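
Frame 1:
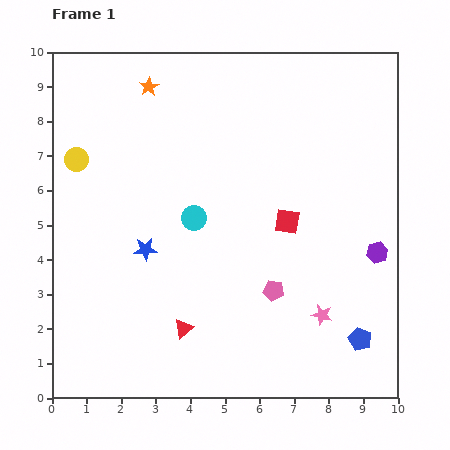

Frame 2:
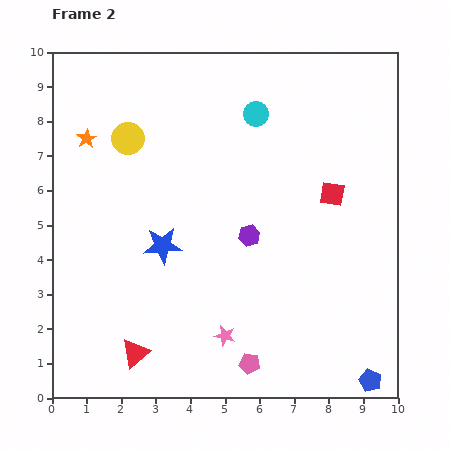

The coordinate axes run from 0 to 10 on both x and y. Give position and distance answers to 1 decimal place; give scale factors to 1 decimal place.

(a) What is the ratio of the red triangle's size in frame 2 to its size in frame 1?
1.5×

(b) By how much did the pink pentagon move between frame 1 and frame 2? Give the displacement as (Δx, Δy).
(-0.7, -2.1)

The pink pentagon was at (6.4, 3.1) in frame 1 and (5.7, 1.0) in frame 2.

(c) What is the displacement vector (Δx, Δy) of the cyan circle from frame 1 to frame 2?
(1.8, 3.0)

The cyan circle was at (4.1, 5.2) in frame 1 and (5.9, 8.2) in frame 2.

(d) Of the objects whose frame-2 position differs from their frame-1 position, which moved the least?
the blue star

(moved 0.5)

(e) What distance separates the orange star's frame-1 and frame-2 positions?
2.3

The orange star moved from (2.8, 9.0) to (1.0, 7.5), a distance of √(1.8² + 1.5²) ≈ 2.3.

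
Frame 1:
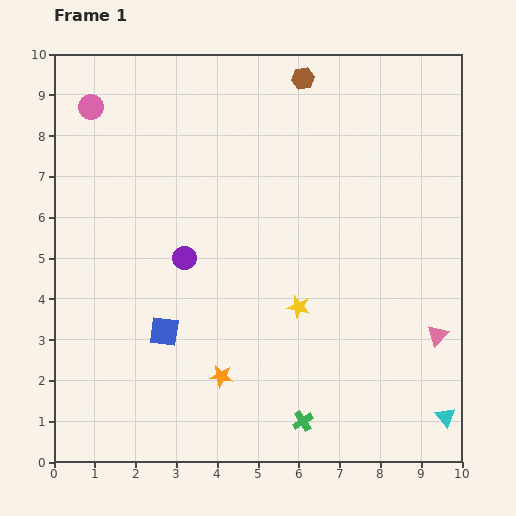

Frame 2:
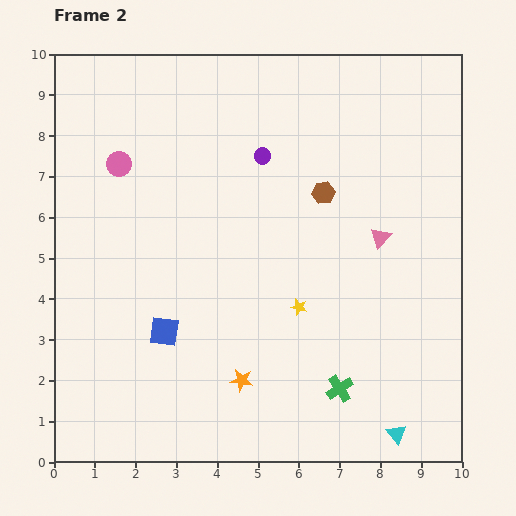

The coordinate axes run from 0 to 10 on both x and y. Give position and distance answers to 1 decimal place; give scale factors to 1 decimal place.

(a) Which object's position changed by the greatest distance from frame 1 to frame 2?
the purple circle

(moved 3.1; next 2.8)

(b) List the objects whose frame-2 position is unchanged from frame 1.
the yellow star, the blue square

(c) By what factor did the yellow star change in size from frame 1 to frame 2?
0.7×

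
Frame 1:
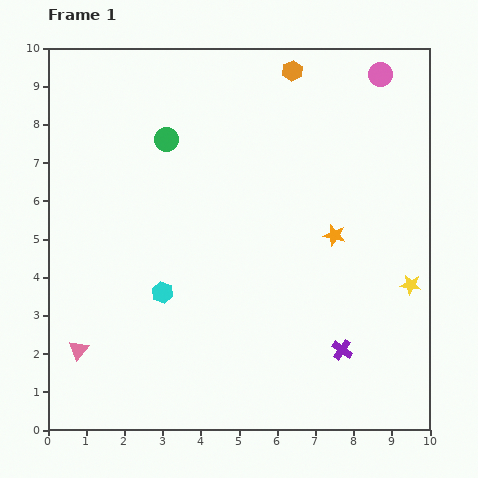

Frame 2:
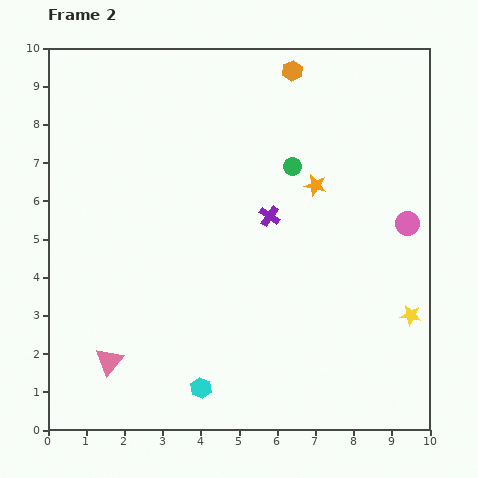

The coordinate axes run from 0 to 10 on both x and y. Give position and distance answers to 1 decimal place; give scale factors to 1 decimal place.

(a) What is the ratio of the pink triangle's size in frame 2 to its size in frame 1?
1.5×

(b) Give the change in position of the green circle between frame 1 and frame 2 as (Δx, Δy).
(3.3, -0.7)

The green circle was at (3.1, 7.6) in frame 1 and (6.4, 6.9) in frame 2.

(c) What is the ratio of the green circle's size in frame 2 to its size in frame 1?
0.7×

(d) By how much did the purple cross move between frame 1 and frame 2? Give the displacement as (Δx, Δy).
(-1.9, 3.5)

The purple cross was at (7.7, 2.1) in frame 1 and (5.8, 5.6) in frame 2.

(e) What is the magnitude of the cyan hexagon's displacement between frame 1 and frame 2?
2.7

The cyan hexagon moved from (3.0, 3.6) to (4.0, 1.1), a distance of √(1.0² + 2.5²) ≈ 2.7.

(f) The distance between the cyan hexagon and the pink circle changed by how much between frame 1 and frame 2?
-1.2

Distance in frame 1: 8.1. Distance in frame 2: 6.9.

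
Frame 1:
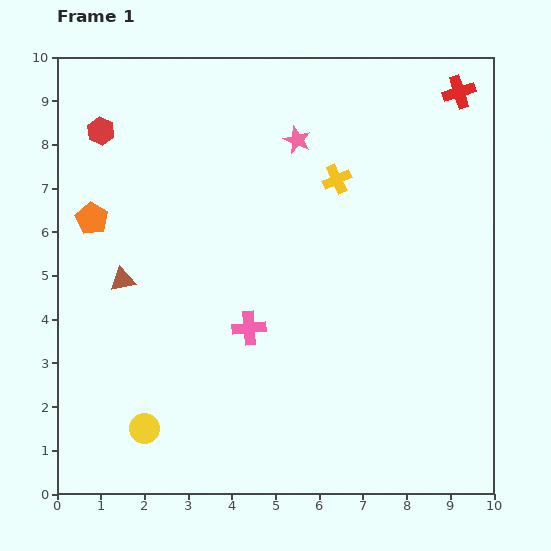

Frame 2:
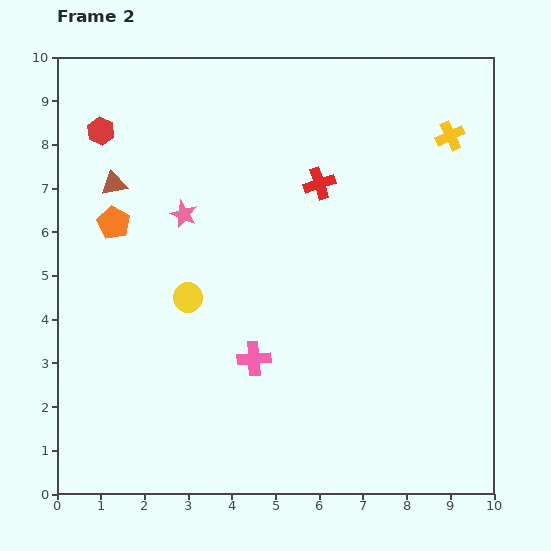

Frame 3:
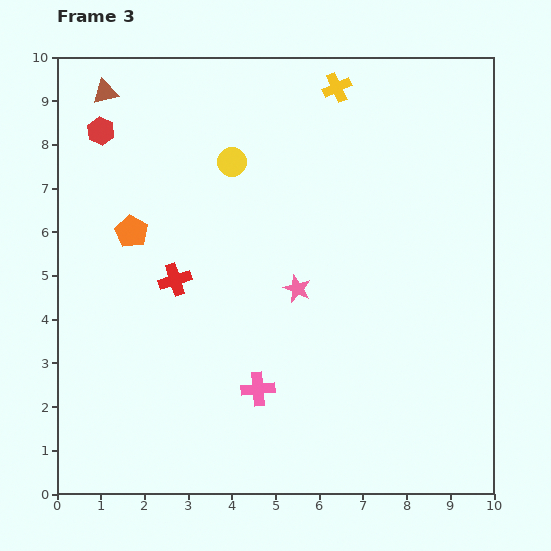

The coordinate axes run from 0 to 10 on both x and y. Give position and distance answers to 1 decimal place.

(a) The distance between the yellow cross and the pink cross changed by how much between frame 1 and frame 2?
+2.9

Distance in frame 1: 3.9. Distance in frame 2: 6.8.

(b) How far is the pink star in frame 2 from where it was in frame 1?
3.1

The pink star moved from (5.5, 8.1) to (2.9, 6.4), a distance of √(2.6² + 1.7²) ≈ 3.1.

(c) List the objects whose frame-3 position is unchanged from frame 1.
the red hexagon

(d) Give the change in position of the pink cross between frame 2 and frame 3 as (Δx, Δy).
(0.1, -0.7)

The pink cross was at (4.5, 3.1) in frame 2 and (4.6, 2.4) in frame 3.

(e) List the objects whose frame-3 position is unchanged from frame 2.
the red hexagon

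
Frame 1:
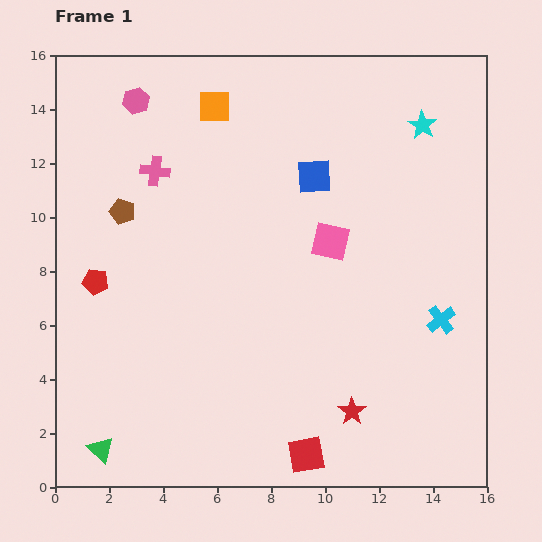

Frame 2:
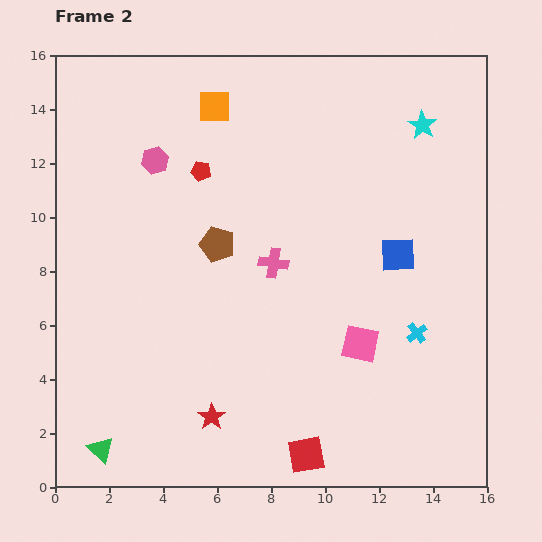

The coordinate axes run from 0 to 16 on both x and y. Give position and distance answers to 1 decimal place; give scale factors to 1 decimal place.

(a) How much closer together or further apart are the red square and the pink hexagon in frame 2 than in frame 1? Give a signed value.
-2.2

Distance in frame 1: 14.5. Distance in frame 2: 12.3.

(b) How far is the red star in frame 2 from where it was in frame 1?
5.2

The red star moved from (11.0, 2.8) to (5.8, 2.6), a distance of √(5.2² + 0.2²) ≈ 5.2.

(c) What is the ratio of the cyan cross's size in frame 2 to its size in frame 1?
0.7×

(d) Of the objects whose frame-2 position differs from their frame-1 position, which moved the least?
the cyan cross

(moved 1.0)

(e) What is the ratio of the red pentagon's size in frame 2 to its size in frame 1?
0.7×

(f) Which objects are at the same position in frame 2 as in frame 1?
the red square, the green triangle, the orange square, the cyan star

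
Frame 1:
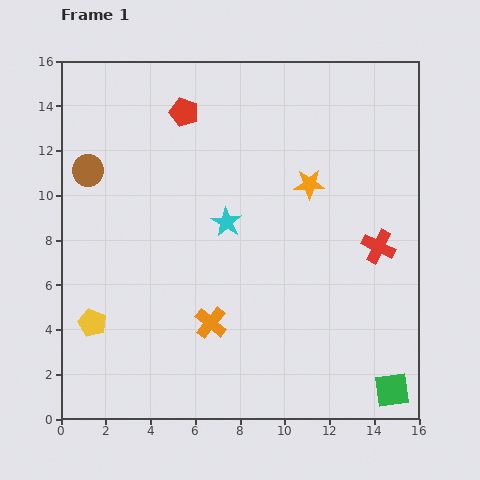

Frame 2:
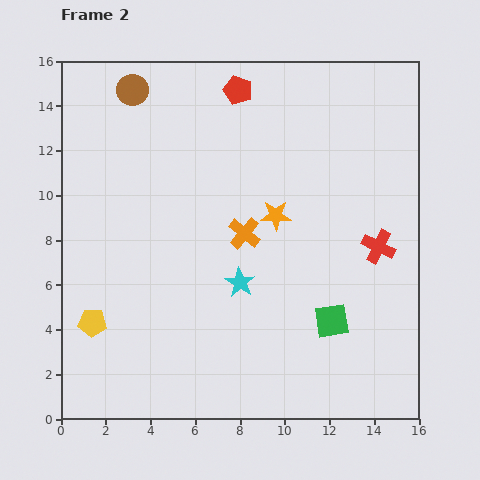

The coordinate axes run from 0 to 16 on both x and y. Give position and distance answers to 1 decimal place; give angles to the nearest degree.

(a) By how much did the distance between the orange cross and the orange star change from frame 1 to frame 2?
-6.0

Distance in frame 1: 7.6. Distance in frame 2: 1.6.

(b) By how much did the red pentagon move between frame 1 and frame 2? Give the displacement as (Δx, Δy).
(2.4, 1.0)

The red pentagon was at (5.5, 13.7) in frame 1 and (7.9, 14.7) in frame 2.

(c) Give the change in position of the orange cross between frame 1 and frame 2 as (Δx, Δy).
(1.5, 4.0)

The orange cross was at (6.7, 4.3) in frame 1 and (8.2, 8.3) in frame 2.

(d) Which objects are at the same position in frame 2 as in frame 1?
the yellow pentagon, the red cross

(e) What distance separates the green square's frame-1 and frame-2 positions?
4.1

The green square moved from (14.8, 1.3) to (12.1, 4.4), a distance of √(2.7² + 3.1²) ≈ 4.1.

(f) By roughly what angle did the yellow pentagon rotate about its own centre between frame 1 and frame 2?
21° counter-clockwise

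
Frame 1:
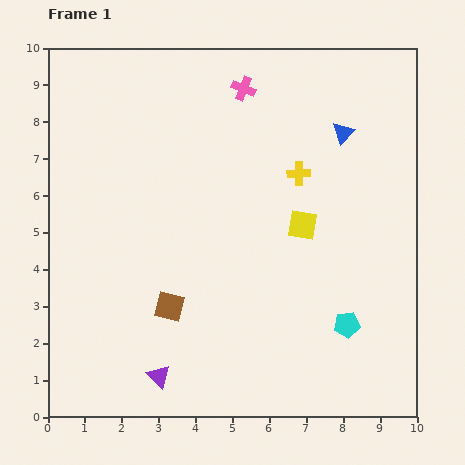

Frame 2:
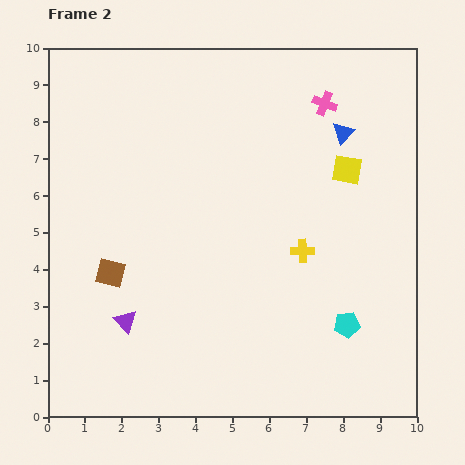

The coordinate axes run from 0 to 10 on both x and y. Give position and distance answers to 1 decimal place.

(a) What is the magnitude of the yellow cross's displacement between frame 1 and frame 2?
2.1

The yellow cross moved from (6.8, 6.6) to (6.9, 4.5), a distance of √(0.1² + 2.1²) ≈ 2.1.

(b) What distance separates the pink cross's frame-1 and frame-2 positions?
2.2

The pink cross moved from (5.3, 8.9) to (7.5, 8.5), a distance of √(2.2² + 0.4²) ≈ 2.2.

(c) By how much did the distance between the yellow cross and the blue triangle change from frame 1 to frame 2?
+1.8

Distance in frame 1: 1.6. Distance in frame 2: 3.4.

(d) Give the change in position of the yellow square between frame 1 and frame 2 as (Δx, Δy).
(1.2, 1.5)

The yellow square was at (6.9, 5.2) in frame 1 and (8.1, 6.7) in frame 2.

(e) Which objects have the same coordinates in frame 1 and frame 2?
the cyan pentagon, the blue triangle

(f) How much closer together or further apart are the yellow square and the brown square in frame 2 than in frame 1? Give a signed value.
+2.8

Distance in frame 1: 4.2. Distance in frame 2: 7.0.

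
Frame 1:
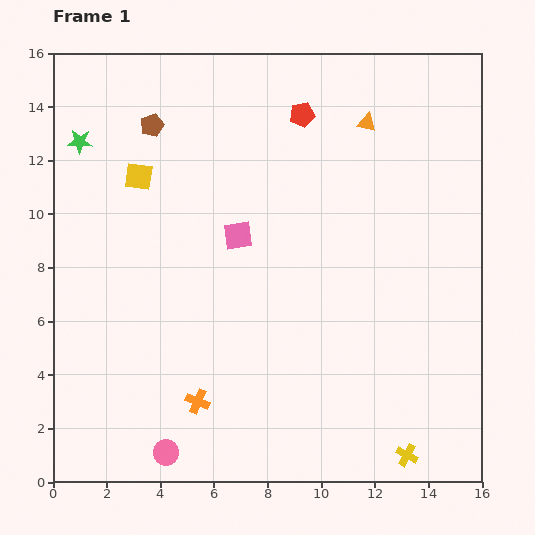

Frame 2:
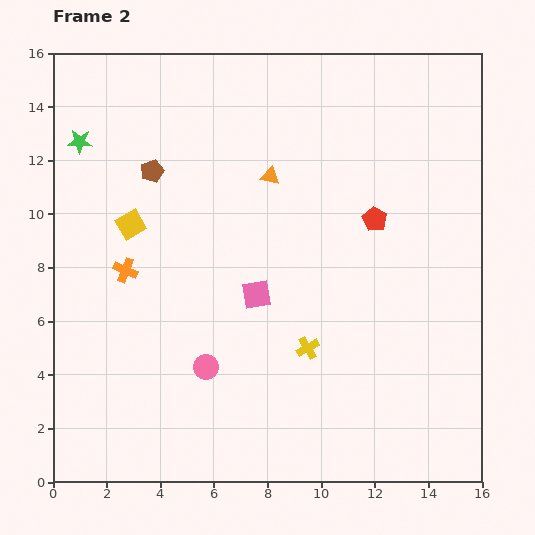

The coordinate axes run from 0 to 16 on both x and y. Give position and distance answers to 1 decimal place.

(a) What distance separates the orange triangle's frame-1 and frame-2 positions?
4.1

The orange triangle moved from (11.7, 13.4) to (8.1, 11.4), a distance of √(3.6² + 2.0²) ≈ 4.1.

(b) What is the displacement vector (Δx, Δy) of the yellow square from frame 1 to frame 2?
(-0.3, -1.8)

The yellow square was at (3.2, 11.4) in frame 1 and (2.9, 9.6) in frame 2.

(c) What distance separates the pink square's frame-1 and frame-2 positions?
2.3

The pink square moved from (6.9, 9.2) to (7.6, 7.0), a distance of √(0.7² + 2.2²) ≈ 2.3.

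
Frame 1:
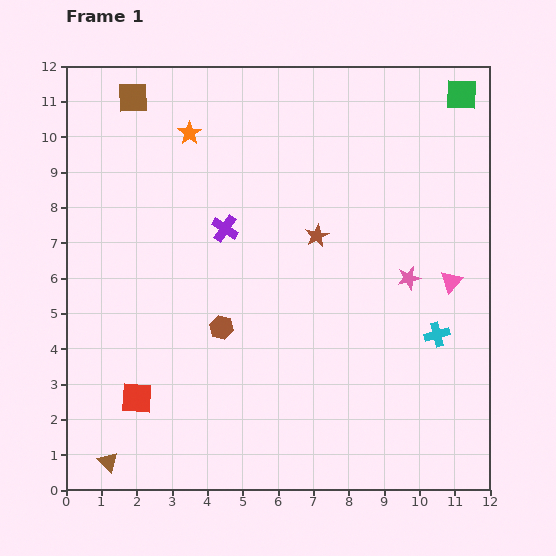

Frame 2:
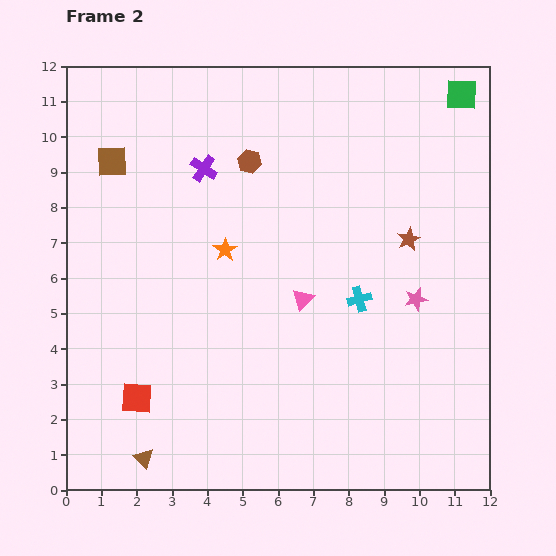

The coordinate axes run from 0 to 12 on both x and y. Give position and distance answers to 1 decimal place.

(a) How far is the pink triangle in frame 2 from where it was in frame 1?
4.2

The pink triangle moved from (10.9, 5.9) to (6.7, 5.4), a distance of √(4.2² + 0.5²) ≈ 4.2.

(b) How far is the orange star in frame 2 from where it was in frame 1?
3.4

The orange star moved from (3.5, 10.1) to (4.5, 6.8), a distance of √(1.0² + 3.3²) ≈ 3.4.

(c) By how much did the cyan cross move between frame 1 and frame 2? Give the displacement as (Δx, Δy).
(-2.2, 1.0)

The cyan cross was at (10.5, 4.4) in frame 1 and (8.3, 5.4) in frame 2.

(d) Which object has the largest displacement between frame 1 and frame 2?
the brown hexagon

(moved 4.8; next 4.2)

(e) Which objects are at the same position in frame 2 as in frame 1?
the green square, the red square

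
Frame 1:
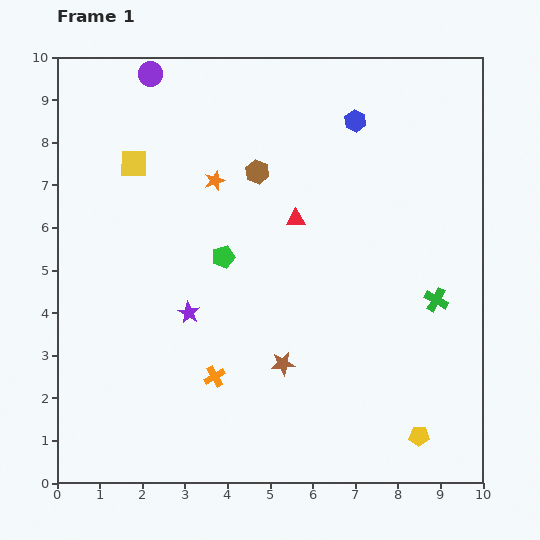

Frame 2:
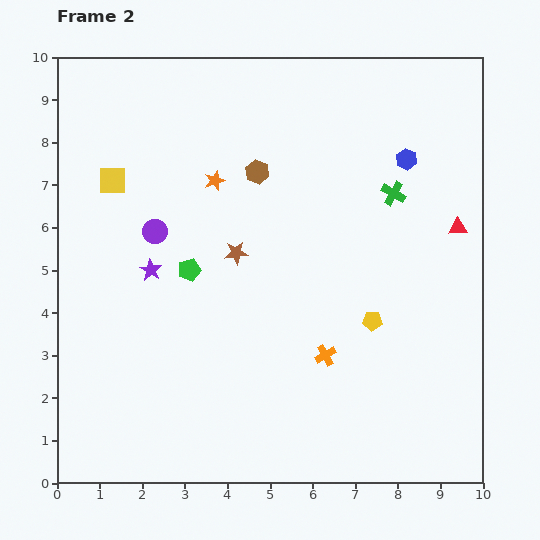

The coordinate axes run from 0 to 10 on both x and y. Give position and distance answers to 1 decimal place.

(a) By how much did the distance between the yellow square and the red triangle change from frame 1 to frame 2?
+4.2

Distance in frame 1: 4.0. Distance in frame 2: 8.2.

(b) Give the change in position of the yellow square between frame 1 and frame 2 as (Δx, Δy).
(-0.5, -0.4)

The yellow square was at (1.8, 7.5) in frame 1 and (1.3, 7.1) in frame 2.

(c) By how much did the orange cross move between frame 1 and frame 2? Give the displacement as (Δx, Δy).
(2.6, 0.5)

The orange cross was at (3.7, 2.5) in frame 1 and (6.3, 3.0) in frame 2.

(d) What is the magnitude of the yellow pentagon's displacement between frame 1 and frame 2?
2.9

The yellow pentagon moved from (8.5, 1.1) to (7.4, 3.8), a distance of √(1.1² + 2.7²) ≈ 2.9.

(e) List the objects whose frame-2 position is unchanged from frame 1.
the brown hexagon, the orange star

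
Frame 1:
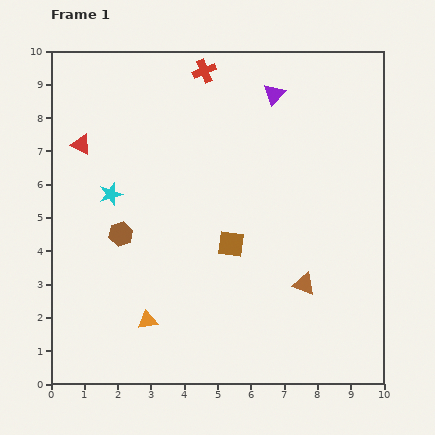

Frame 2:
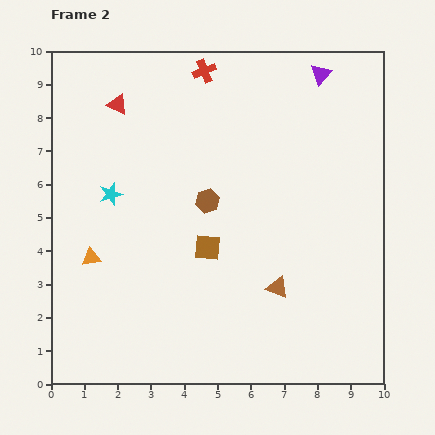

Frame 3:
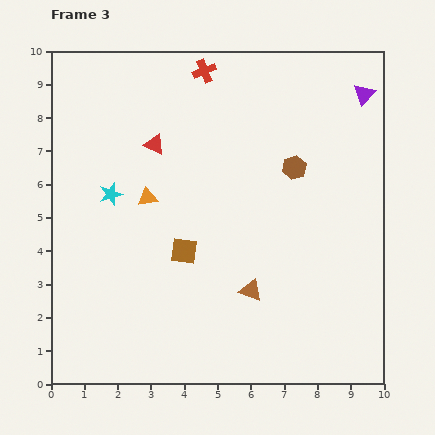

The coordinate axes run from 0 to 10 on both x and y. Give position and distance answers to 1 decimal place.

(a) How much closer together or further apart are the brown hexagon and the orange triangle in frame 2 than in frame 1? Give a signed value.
+1.2

Distance in frame 1: 2.7. Distance in frame 2: 3.9.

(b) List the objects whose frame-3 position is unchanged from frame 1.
the cyan star, the red cross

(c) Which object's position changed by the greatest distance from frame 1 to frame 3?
the brown hexagon

(moved 5.6; next 3.7)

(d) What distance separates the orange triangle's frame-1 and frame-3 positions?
3.7

The orange triangle moved from (2.9, 1.9) to (2.9, 5.6), a distance of √(0.0² + 3.7²) ≈ 3.7.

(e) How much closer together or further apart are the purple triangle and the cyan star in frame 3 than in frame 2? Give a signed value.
+0.9

Distance in frame 2: 7.3. Distance in frame 3: 8.2.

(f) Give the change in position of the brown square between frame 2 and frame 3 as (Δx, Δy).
(-0.7, -0.1)

The brown square was at (4.7, 4.1) in frame 2 and (4.0, 4.0) in frame 3.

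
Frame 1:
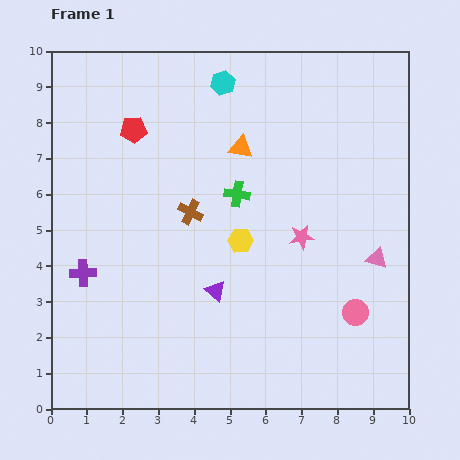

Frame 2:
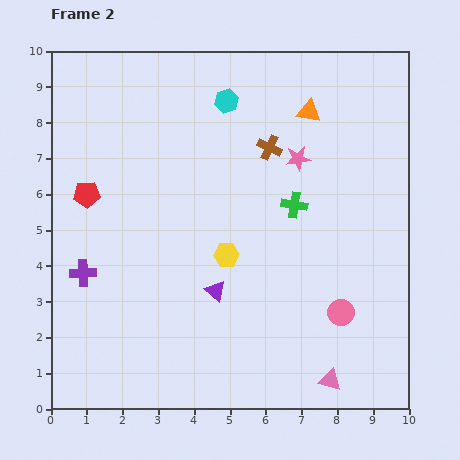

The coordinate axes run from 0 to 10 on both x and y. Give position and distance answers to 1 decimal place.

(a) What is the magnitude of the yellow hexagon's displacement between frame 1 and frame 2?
0.6

The yellow hexagon moved from (5.3, 4.7) to (4.9, 4.3), a distance of √(0.4² + 0.4²) ≈ 0.6.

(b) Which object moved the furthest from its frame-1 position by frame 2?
the pink triangle

(moved 3.6; next 2.8)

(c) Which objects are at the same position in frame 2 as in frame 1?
the purple triangle, the purple cross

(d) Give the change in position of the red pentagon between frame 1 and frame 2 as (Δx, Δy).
(-1.3, -1.8)

The red pentagon was at (2.3, 7.8) in frame 1 and (1.0, 6.0) in frame 2.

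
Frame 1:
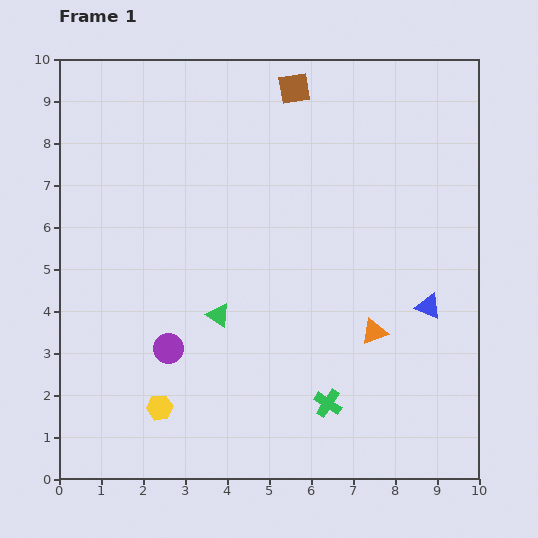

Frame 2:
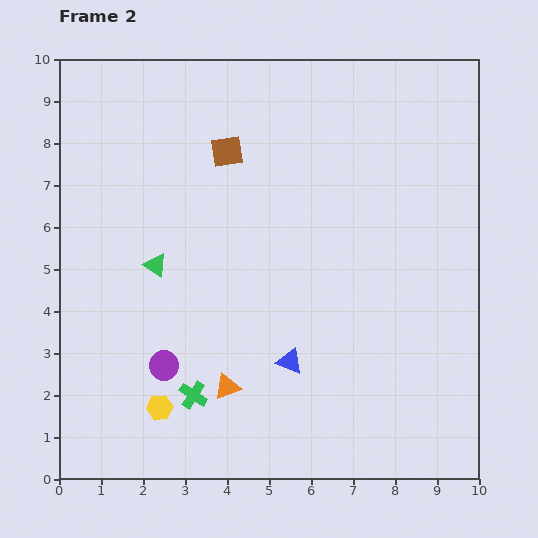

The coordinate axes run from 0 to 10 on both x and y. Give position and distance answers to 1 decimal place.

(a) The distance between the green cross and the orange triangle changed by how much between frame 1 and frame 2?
-1.2

Distance in frame 1: 2.0. Distance in frame 2: 0.8.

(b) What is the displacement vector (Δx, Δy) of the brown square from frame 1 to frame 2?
(-1.6, -1.5)

The brown square was at (5.6, 9.3) in frame 1 and (4.0, 7.8) in frame 2.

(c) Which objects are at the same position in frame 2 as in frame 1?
the yellow hexagon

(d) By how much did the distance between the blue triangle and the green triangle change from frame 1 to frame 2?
-1.1

Distance in frame 1: 5.0. Distance in frame 2: 3.9.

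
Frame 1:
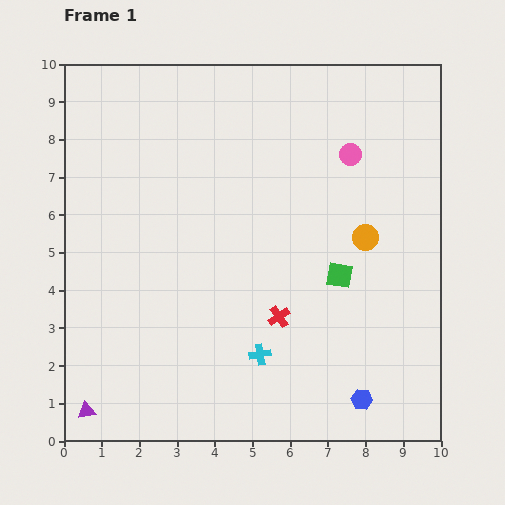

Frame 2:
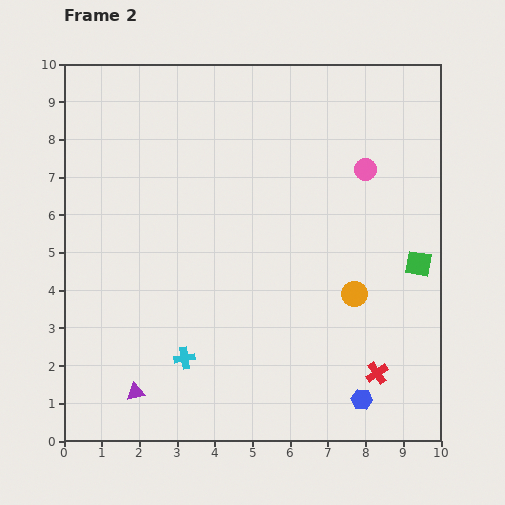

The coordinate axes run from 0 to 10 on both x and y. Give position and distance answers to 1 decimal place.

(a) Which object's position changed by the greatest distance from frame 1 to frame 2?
the red cross

(moved 3.0; next 2.1)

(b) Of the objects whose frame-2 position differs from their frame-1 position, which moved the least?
the pink circle

(moved 0.6)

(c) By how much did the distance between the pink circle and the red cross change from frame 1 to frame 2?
+0.7

Distance in frame 1: 4.7. Distance in frame 2: 5.4.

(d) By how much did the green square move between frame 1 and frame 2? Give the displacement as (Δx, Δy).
(2.1, 0.3)

The green square was at (7.3, 4.4) in frame 1 and (9.4, 4.7) in frame 2.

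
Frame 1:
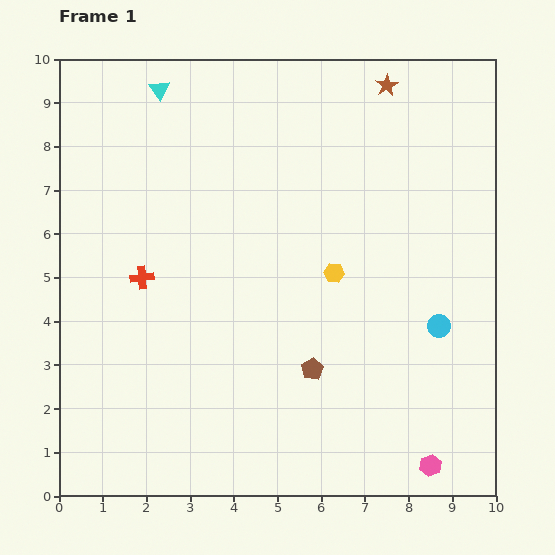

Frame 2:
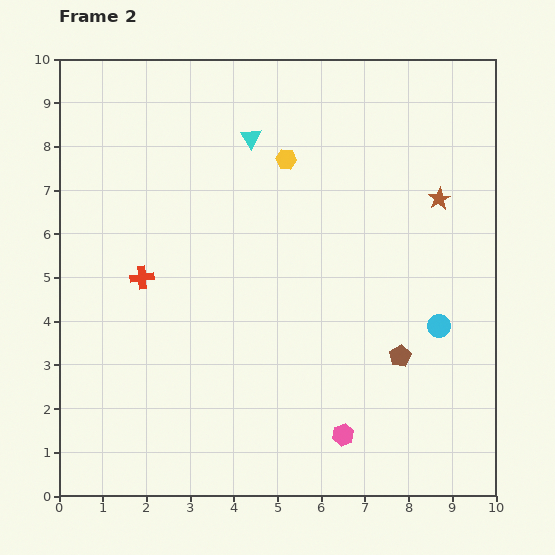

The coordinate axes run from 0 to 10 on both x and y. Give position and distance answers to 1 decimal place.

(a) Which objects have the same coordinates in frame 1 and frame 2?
the red cross, the cyan circle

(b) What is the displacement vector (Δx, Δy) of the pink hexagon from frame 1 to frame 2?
(-2.0, 0.7)

The pink hexagon was at (8.5, 0.7) in frame 1 and (6.5, 1.4) in frame 2.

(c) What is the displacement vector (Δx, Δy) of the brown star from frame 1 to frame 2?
(1.2, -2.6)

The brown star was at (7.5, 9.4) in frame 1 and (8.7, 6.8) in frame 2.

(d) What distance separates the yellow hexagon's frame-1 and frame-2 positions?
2.8

The yellow hexagon moved from (6.3, 5.1) to (5.2, 7.7), a distance of √(1.1² + 2.6²) ≈ 2.8.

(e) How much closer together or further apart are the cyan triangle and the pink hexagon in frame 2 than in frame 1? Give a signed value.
-3.5

Distance in frame 1: 10.6. Distance in frame 2: 7.1.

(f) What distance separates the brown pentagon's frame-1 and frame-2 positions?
2.0

The brown pentagon moved from (5.8, 2.9) to (7.8, 3.2), a distance of √(2.0² + 0.3²) ≈ 2.0.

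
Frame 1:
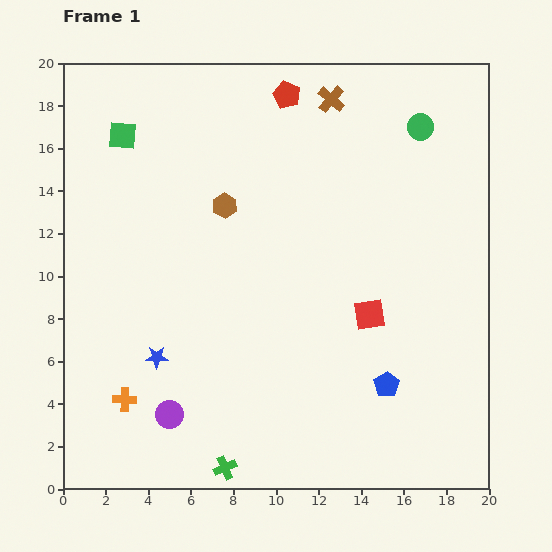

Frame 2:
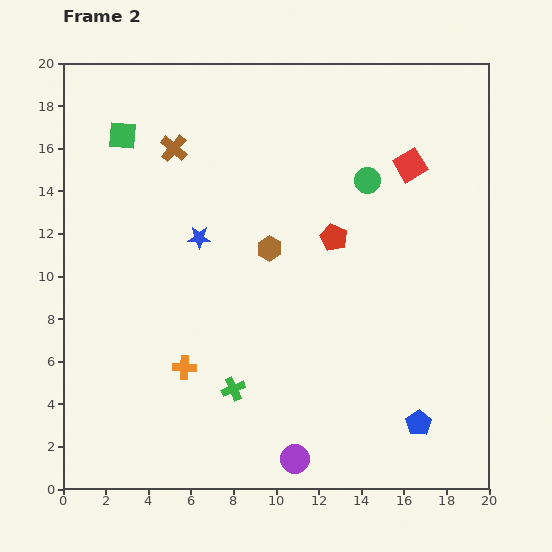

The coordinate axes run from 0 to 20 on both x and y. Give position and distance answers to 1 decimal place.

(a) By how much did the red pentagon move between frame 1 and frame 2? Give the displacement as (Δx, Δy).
(2.2, -6.7)

The red pentagon was at (10.5, 18.5) in frame 1 and (12.7, 11.8) in frame 2.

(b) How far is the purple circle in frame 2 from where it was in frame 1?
6.3

The purple circle moved from (5.0, 3.5) to (10.9, 1.4), a distance of √(5.9² + 2.1²) ≈ 6.3.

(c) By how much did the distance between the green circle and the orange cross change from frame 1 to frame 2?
-6.6

Distance in frame 1: 18.9. Distance in frame 2: 12.3.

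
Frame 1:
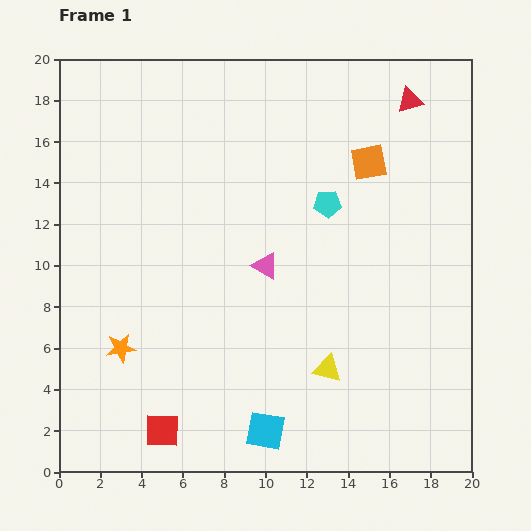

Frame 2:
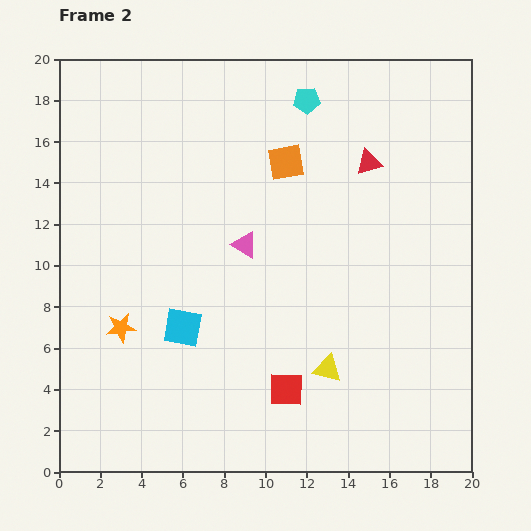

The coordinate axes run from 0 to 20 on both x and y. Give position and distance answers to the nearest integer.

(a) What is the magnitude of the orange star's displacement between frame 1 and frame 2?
1

The orange star moved from (3, 6) to (3, 7), a distance of √(0² + 1²) ≈ 1.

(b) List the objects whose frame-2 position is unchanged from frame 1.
the yellow triangle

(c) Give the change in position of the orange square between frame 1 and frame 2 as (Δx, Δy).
(-4, 0)

The orange square was at (15, 15) in frame 1 and (11, 15) in frame 2.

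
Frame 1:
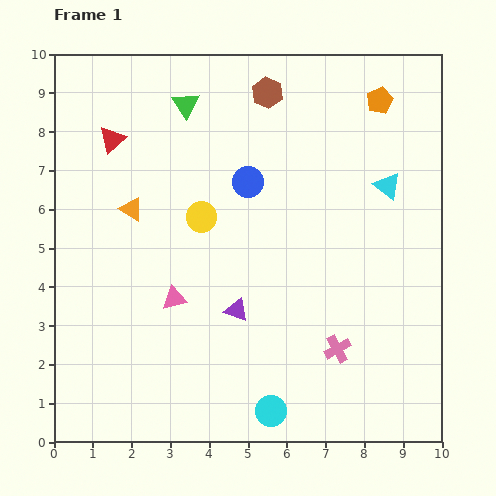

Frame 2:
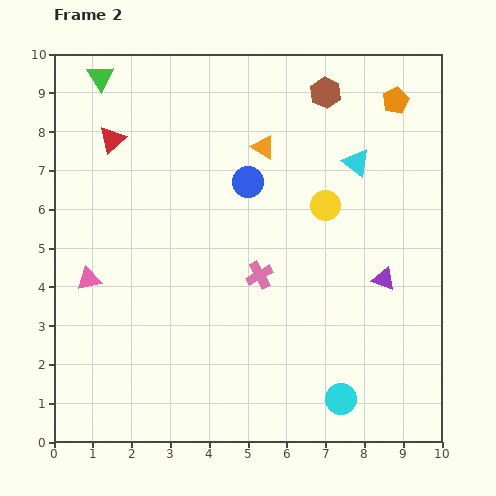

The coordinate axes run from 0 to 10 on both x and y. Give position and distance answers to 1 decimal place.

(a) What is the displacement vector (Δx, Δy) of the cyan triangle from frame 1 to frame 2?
(-0.8, 0.6)

The cyan triangle was at (8.6, 6.6) in frame 1 and (7.8, 7.2) in frame 2.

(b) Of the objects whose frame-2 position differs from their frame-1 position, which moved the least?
the orange pentagon

(moved 0.4)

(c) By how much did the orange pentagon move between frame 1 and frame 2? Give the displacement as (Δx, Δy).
(0.4, 0.0)

The orange pentagon was at (8.4, 8.8) in frame 1 and (8.8, 8.8) in frame 2.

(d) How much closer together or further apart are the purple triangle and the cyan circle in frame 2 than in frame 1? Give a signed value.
+0.5

Distance in frame 1: 2.8. Distance in frame 2: 3.3.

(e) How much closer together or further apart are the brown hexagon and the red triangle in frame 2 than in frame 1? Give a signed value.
+1.4

Distance in frame 1: 4.2. Distance in frame 2: 5.6.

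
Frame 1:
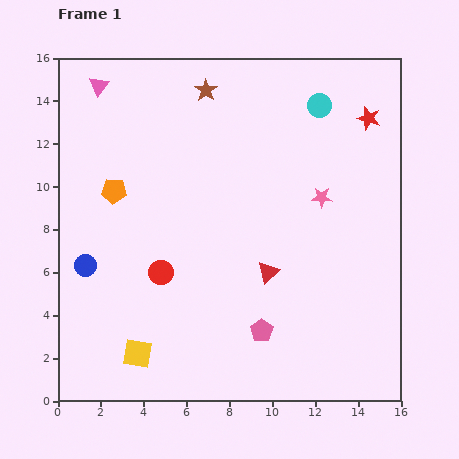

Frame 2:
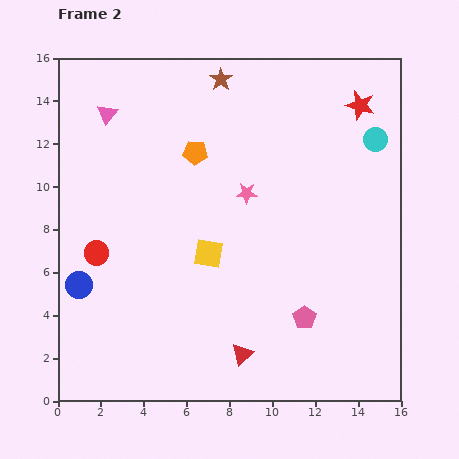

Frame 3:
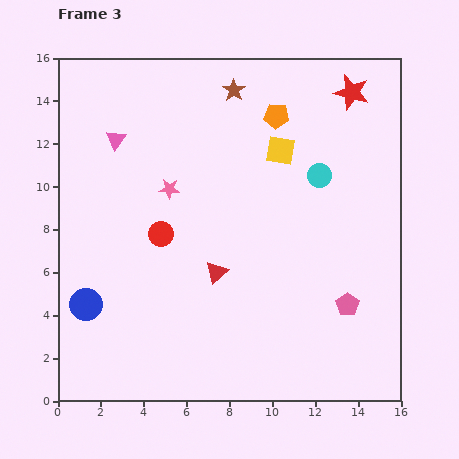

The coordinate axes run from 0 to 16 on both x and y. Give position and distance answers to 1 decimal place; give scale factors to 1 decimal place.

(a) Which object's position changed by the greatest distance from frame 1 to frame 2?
the yellow square

(moved 5.7; next 4.2)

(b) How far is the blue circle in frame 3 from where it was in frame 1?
1.8

The blue circle moved from (1.3, 6.3) to (1.3, 4.5), a distance of √(0.0² + 1.8²) ≈ 1.8.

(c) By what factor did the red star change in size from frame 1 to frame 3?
1.5×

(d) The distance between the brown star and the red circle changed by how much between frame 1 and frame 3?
-1.3

Distance in frame 1: 8.8. Distance in frame 3: 7.5.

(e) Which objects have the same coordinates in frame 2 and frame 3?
none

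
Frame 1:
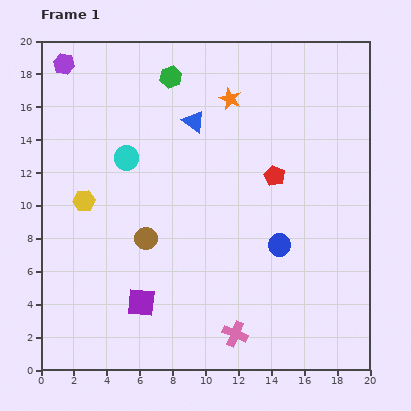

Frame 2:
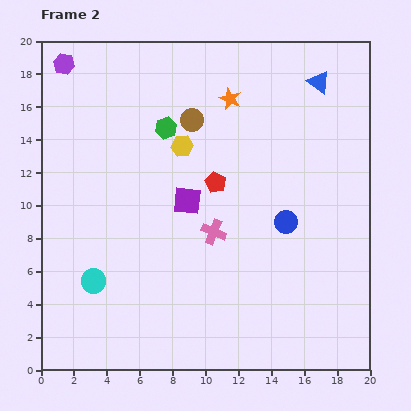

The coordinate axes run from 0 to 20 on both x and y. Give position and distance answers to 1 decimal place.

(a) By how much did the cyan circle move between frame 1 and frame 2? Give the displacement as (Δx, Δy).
(-2.0, -7.5)

The cyan circle was at (5.2, 12.9) in frame 1 and (3.2, 5.4) in frame 2.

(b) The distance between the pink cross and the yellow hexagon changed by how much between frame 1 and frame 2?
-6.8

Distance in frame 1: 12.3. Distance in frame 2: 5.5.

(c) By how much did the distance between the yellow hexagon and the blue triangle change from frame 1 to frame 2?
+1.0

Distance in frame 1: 8.2. Distance in frame 2: 9.2.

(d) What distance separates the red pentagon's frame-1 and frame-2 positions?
3.6

The red pentagon moved from (14.2, 11.8) to (10.6, 11.4), a distance of √(3.6² + 0.4²) ≈ 3.6.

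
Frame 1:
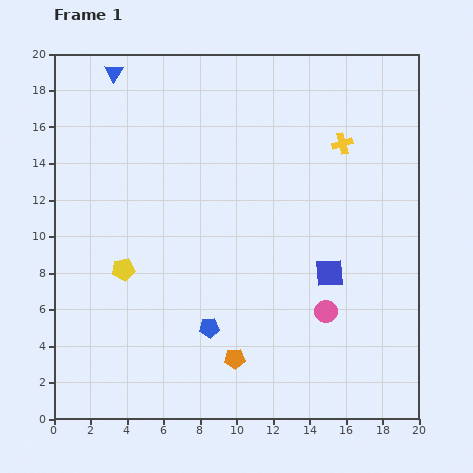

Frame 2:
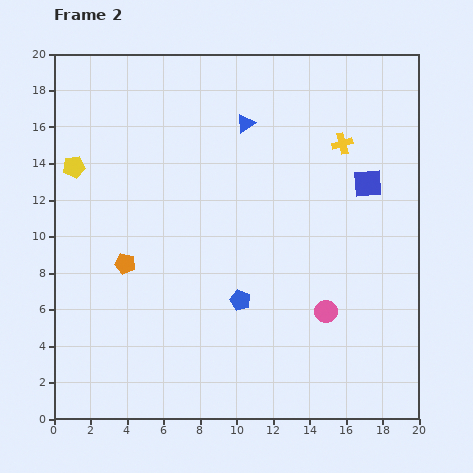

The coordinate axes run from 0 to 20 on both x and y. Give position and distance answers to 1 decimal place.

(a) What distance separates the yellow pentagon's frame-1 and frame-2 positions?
6.2

The yellow pentagon moved from (3.8, 8.2) to (1.1, 13.8), a distance of √(2.7² + 5.6²) ≈ 6.2.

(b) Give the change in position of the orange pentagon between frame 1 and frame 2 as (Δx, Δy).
(-6.0, 5.2)

The orange pentagon was at (9.9, 3.3) in frame 1 and (3.9, 8.5) in frame 2.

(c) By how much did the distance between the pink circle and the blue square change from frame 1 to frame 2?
+5.3

Distance in frame 1: 2.1. Distance in frame 2: 7.4.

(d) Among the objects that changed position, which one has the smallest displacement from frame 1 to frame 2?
the blue pentagon

(moved 2.3)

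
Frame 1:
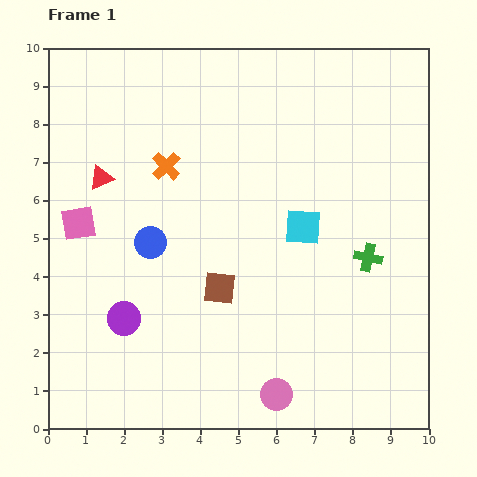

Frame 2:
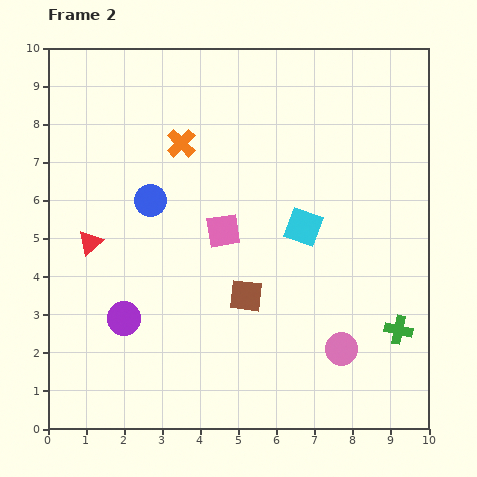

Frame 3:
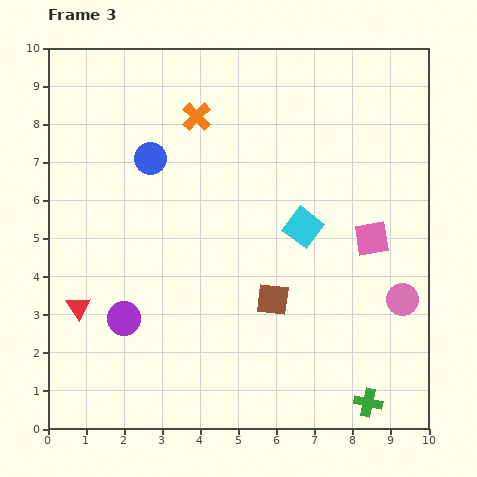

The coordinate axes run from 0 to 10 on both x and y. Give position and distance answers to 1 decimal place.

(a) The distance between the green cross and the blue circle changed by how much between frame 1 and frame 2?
+1.6

Distance in frame 1: 5.7. Distance in frame 2: 7.3.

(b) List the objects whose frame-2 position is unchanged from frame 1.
the purple circle, the cyan square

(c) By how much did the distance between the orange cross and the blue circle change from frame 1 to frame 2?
-0.3

Distance in frame 1: 2.0. Distance in frame 2: 1.7.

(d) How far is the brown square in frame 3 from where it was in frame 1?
1.4

The brown square moved from (4.5, 3.7) to (5.9, 3.4), a distance of √(1.4² + 0.3²) ≈ 1.4.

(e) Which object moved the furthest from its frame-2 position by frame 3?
the pink square

(moved 3.9; next 2.1)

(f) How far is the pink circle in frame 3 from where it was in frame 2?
2.1

The pink circle moved from (7.7, 2.1) to (9.3, 3.4), a distance of √(1.6² + 1.3²) ≈ 2.1.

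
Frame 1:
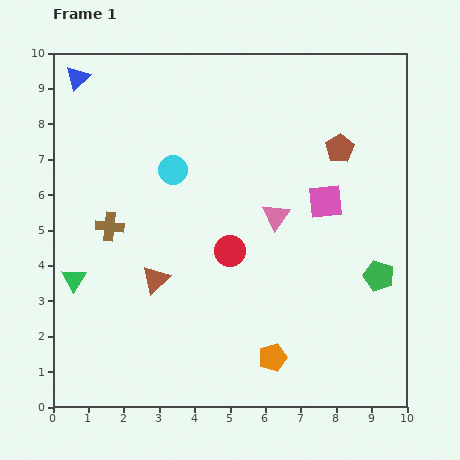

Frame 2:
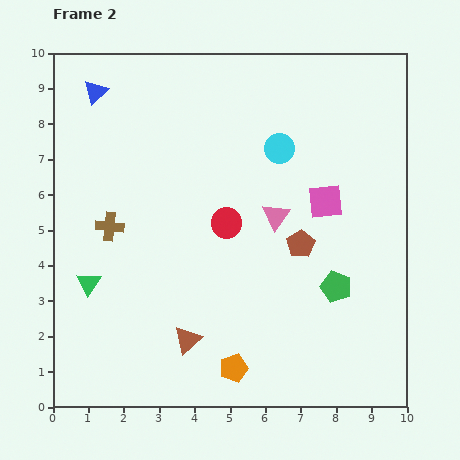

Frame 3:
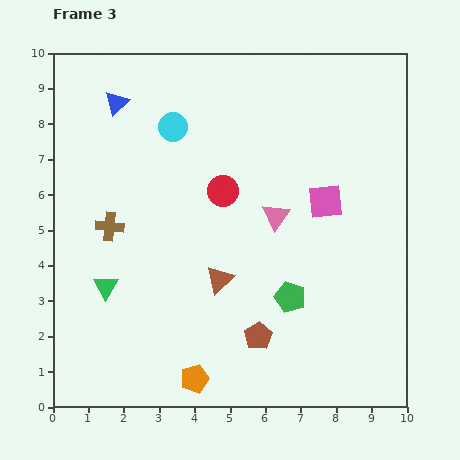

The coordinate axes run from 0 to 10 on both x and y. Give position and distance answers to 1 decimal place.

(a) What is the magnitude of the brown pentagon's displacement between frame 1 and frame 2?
2.9

The brown pentagon moved from (8.1, 7.3) to (7.0, 4.6), a distance of √(1.1² + 2.7²) ≈ 2.9.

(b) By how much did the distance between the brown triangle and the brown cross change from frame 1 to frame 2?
+1.9

Distance in frame 1: 2.0. Distance in frame 2: 3.9.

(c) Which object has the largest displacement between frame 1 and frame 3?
the brown pentagon

(moved 5.8; next 2.6)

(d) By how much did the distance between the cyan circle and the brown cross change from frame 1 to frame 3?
+0.9

Distance in frame 1: 2.4. Distance in frame 3: 3.3.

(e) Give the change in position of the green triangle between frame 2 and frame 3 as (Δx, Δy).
(0.5, -0.1)

The green triangle was at (1.0, 3.5) in frame 2 and (1.5, 3.4) in frame 3.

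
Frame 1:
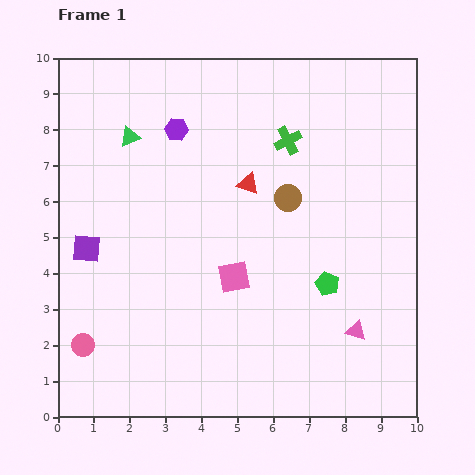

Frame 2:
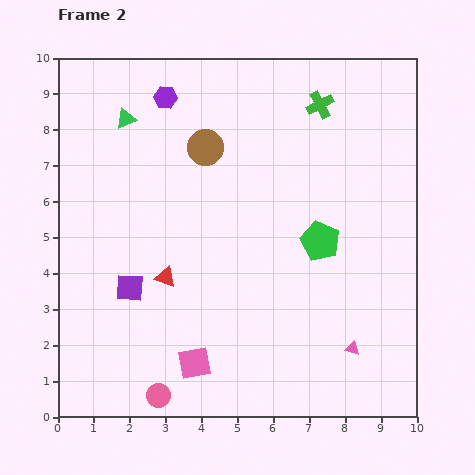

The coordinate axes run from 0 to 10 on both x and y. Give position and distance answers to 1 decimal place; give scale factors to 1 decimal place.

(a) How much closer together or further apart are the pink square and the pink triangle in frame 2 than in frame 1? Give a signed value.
+0.7

Distance in frame 1: 3.7. Distance in frame 2: 4.4.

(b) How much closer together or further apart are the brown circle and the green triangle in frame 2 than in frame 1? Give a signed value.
-2.4

Distance in frame 1: 4.7. Distance in frame 2: 2.3.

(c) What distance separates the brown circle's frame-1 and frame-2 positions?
2.7

The brown circle moved from (6.4, 6.1) to (4.1, 7.5), a distance of √(2.3² + 1.4²) ≈ 2.7.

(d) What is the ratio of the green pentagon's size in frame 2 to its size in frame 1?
1.7×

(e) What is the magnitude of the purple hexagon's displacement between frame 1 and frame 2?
0.9

The purple hexagon moved from (3.3, 8.0) to (3.0, 8.9), a distance of √(0.3² + 0.9²) ≈ 0.9.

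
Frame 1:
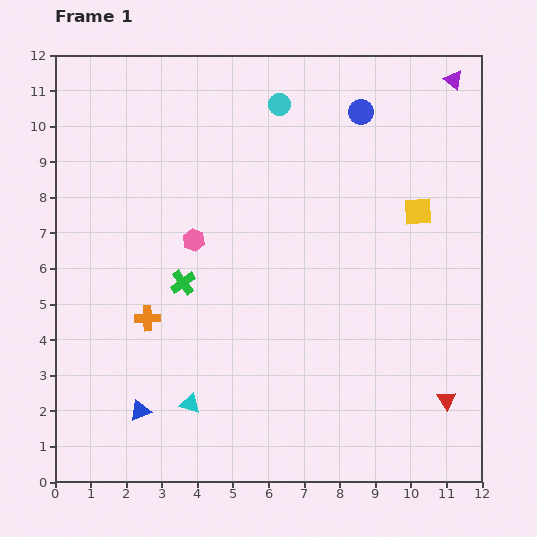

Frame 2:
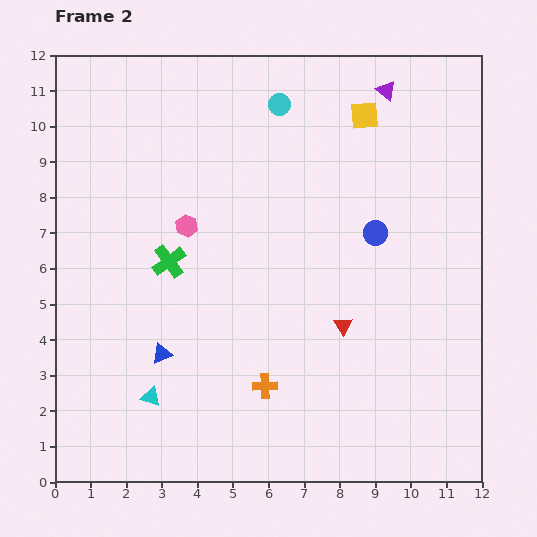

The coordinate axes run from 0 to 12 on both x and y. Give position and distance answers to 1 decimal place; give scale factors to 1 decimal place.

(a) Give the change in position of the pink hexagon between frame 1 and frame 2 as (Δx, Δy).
(-0.2, 0.4)

The pink hexagon was at (3.9, 6.8) in frame 1 and (3.7, 7.2) in frame 2.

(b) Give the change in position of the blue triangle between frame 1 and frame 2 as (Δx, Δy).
(0.6, 1.6)

The blue triangle was at (2.4, 2.0) in frame 1 and (3.0, 3.6) in frame 2.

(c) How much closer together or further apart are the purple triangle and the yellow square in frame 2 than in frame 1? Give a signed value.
-2.9

Distance in frame 1: 3.8. Distance in frame 2: 0.9.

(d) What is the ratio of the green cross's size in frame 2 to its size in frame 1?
1.3×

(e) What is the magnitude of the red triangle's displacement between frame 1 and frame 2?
3.6

The red triangle moved from (11.0, 2.3) to (8.1, 4.4), a distance of √(2.9² + 2.1²) ≈ 3.6.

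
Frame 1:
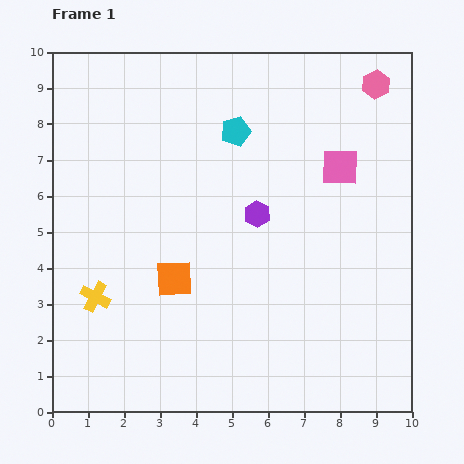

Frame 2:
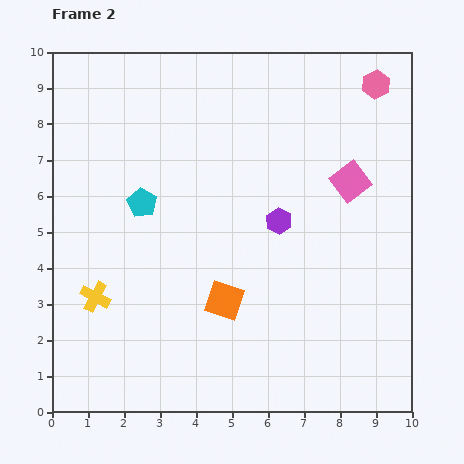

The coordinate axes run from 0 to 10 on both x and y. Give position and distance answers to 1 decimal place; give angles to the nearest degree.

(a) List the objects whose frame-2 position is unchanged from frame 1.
the yellow cross, the pink hexagon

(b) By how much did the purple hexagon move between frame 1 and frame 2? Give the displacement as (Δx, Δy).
(0.6, -0.2)

The purple hexagon was at (5.7, 5.5) in frame 1 and (6.3, 5.3) in frame 2.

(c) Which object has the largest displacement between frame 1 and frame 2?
the cyan pentagon

(moved 3.3; next 1.5)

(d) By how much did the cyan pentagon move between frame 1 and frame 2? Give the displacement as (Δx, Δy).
(-2.6, -2.0)

The cyan pentagon was at (5.1, 7.8) in frame 1 and (2.5, 5.8) in frame 2.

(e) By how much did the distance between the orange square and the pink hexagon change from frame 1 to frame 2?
-0.5

Distance in frame 1: 7.8. Distance in frame 2: 7.3.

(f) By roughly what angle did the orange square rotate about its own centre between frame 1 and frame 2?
21° clockwise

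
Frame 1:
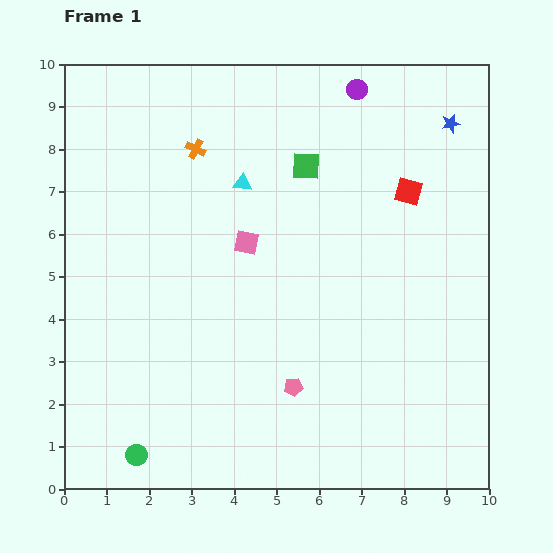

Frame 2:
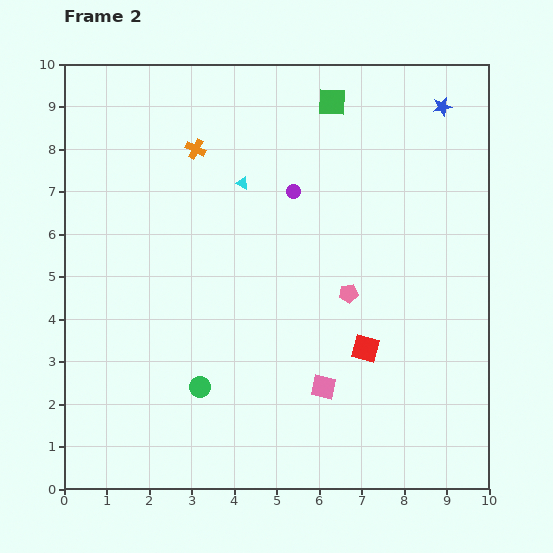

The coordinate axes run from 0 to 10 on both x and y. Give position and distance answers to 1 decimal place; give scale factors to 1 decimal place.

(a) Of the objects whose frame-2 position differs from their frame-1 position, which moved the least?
the blue star

(moved 0.4)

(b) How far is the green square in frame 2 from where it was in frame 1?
1.6

The green square moved from (5.7, 7.6) to (6.3, 9.1), a distance of √(0.6² + 1.5²) ≈ 1.6.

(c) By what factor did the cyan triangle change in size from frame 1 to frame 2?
0.7×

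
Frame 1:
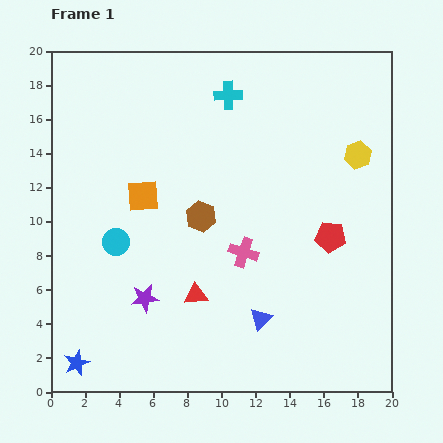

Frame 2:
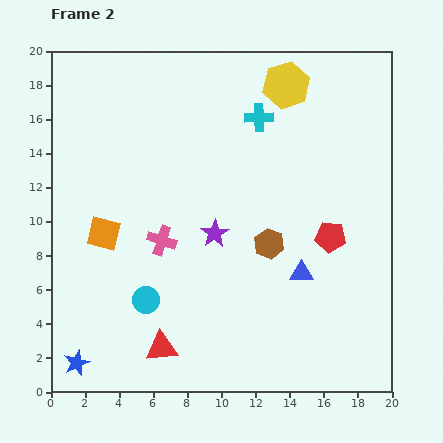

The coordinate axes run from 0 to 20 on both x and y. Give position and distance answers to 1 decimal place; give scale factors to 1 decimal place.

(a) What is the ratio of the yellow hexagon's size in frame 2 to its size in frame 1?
1.7×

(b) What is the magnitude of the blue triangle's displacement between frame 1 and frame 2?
3.6

The blue triangle moved from (12.3, 4.3) to (14.7, 7.0), a distance of √(2.4² + 2.7²) ≈ 3.6.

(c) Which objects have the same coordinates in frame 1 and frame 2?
the red pentagon, the blue star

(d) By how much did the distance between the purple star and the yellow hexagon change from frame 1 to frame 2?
-5.4

Distance in frame 1: 15.1. Distance in frame 2: 9.7.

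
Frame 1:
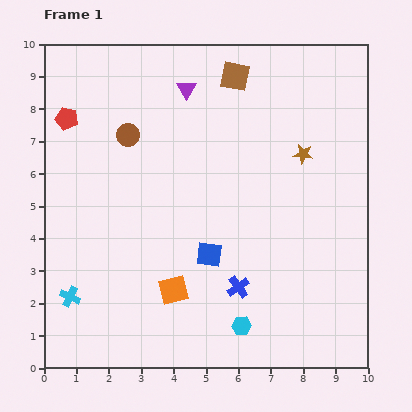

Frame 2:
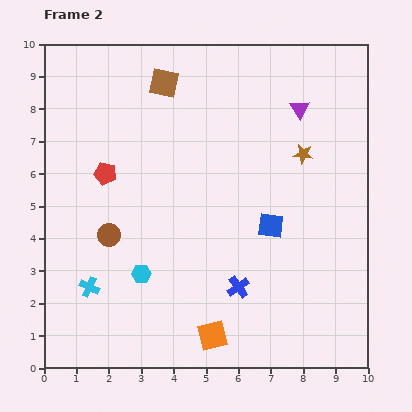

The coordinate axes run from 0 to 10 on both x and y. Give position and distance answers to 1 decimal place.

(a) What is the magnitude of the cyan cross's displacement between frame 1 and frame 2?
0.7

The cyan cross moved from (0.8, 2.2) to (1.4, 2.5), a distance of √(0.6² + 0.3²) ≈ 0.7.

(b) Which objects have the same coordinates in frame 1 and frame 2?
the blue cross, the brown star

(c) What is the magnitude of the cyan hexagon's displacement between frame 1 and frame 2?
3.5

The cyan hexagon moved from (6.1, 1.3) to (3.0, 2.9), a distance of √(3.1² + 1.6²) ≈ 3.5.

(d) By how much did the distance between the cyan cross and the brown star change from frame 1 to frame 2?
-0.6

Distance in frame 1: 8.4. Distance in frame 2: 7.8.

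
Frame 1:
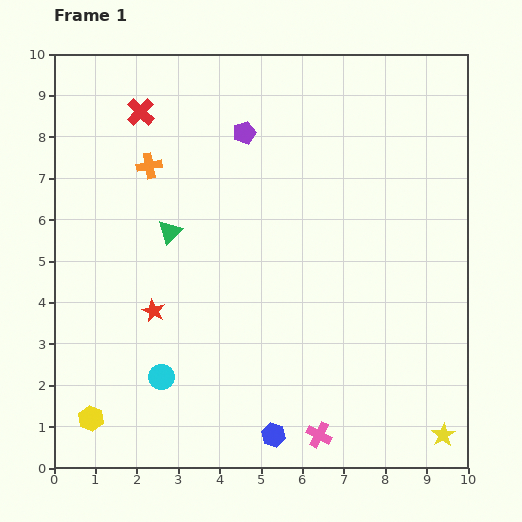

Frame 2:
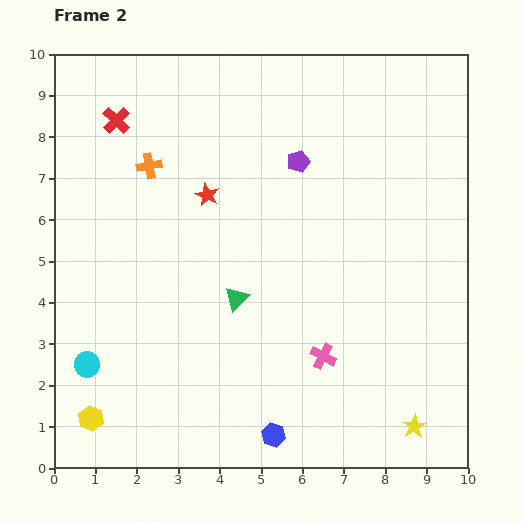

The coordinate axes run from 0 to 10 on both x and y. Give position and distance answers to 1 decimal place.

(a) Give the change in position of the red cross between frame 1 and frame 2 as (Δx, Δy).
(-0.6, -0.2)

The red cross was at (2.1, 8.6) in frame 1 and (1.5, 8.4) in frame 2.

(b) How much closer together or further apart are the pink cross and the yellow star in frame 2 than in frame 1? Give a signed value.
-0.2

Distance in frame 1: 3.0. Distance in frame 2: 2.8.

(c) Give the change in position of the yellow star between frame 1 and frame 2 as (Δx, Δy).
(-0.7, 0.2)

The yellow star was at (9.4, 0.8) in frame 1 and (8.7, 1.0) in frame 2.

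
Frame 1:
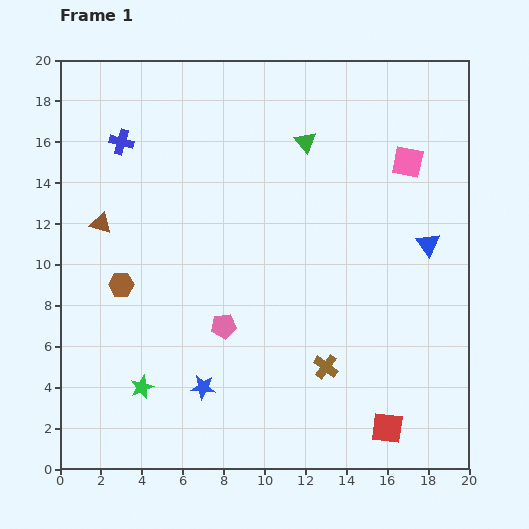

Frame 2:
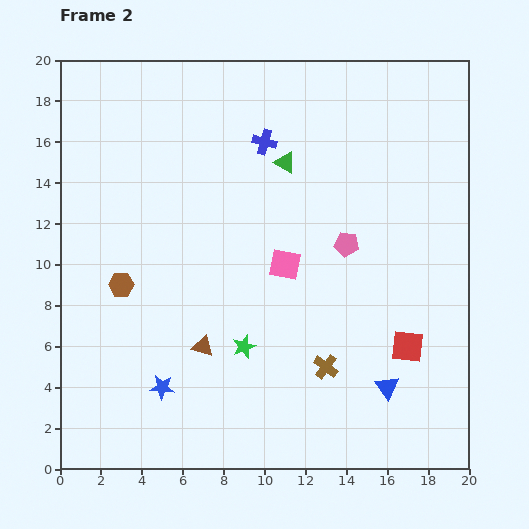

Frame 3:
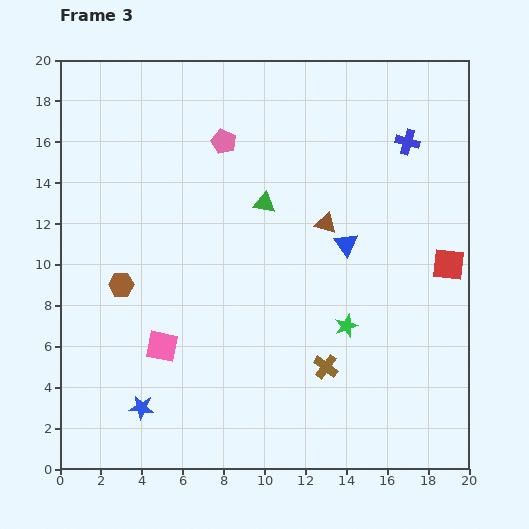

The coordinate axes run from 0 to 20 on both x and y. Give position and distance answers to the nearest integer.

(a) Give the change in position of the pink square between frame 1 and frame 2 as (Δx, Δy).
(-6, -5)

The pink square was at (17, 15) in frame 1 and (11, 10) in frame 2.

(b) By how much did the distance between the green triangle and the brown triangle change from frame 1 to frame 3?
-8

Distance in frame 1: 11. Distance in frame 3: 3.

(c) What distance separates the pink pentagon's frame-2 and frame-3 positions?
8

The pink pentagon moved from (14, 11) to (8, 16), a distance of √(6² + 5²) ≈ 8.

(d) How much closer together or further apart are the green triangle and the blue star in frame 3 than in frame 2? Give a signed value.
-1

Distance in frame 2: 13. Distance in frame 3: 12.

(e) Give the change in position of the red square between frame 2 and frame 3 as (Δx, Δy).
(2, 4)

The red square was at (17, 6) in frame 2 and (19, 10) in frame 3.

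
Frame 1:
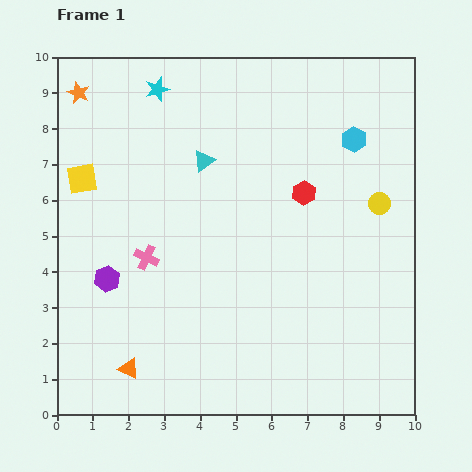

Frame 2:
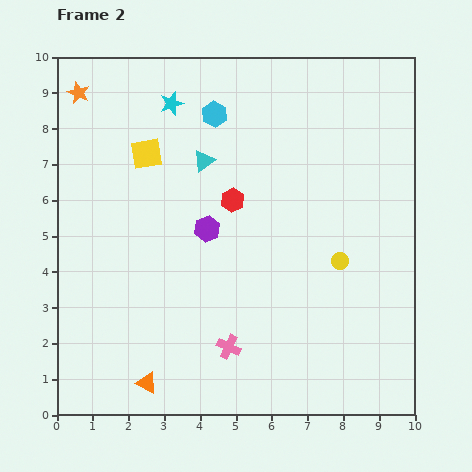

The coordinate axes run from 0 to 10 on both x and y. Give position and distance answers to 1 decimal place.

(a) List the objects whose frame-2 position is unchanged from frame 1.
the cyan triangle, the orange star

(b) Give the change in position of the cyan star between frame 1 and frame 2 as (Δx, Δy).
(0.4, -0.4)

The cyan star was at (2.8, 9.1) in frame 1 and (3.2, 8.7) in frame 2.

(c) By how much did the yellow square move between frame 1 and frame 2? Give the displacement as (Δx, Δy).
(1.8, 0.7)

The yellow square was at (0.7, 6.6) in frame 1 and (2.5, 7.3) in frame 2.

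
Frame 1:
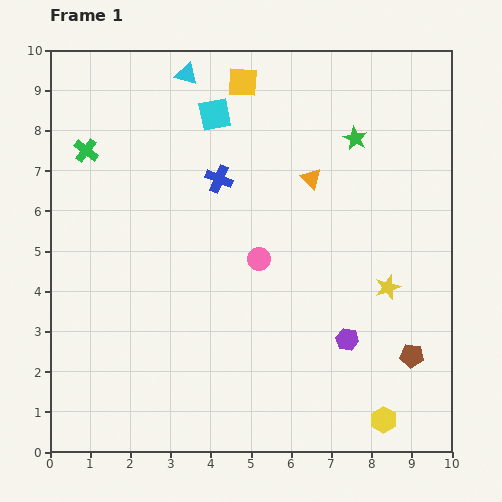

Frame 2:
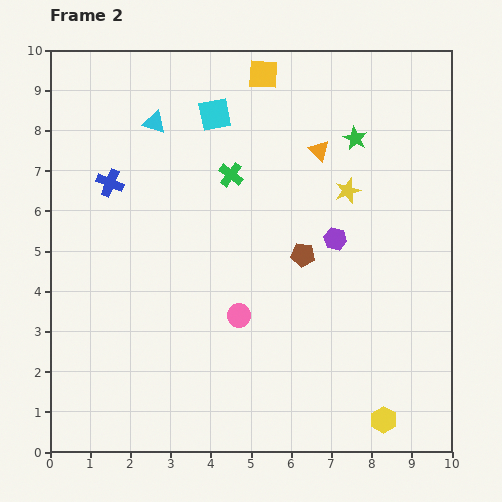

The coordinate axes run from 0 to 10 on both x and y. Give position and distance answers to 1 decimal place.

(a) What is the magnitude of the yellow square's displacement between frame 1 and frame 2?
0.5

The yellow square moved from (4.8, 9.2) to (5.3, 9.4), a distance of √(0.5² + 0.2²) ≈ 0.5.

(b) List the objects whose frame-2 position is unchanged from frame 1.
the green star, the cyan square, the yellow hexagon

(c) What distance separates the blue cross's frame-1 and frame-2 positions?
2.7

The blue cross moved from (4.2, 6.8) to (1.5, 6.7), a distance of √(2.7² + 0.1²) ≈ 2.7.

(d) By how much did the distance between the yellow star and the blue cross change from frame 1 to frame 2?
+0.9

Distance in frame 1: 5.0. Distance in frame 2: 5.9.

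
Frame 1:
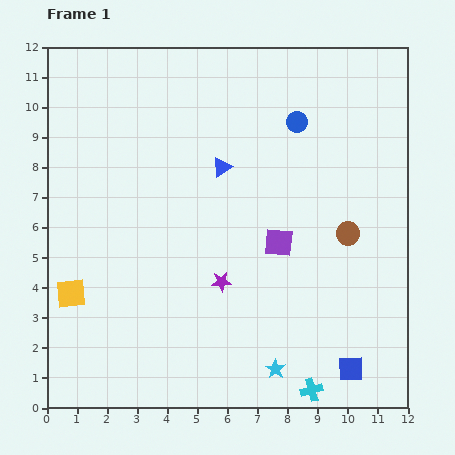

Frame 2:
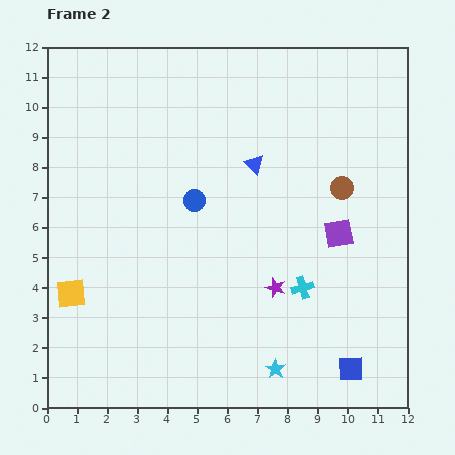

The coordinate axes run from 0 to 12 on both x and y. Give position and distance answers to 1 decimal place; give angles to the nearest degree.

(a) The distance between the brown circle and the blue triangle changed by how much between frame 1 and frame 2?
-1.7

Distance in frame 1: 4.7. Distance in frame 2: 3.0.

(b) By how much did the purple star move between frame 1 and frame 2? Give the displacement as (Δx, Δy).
(1.8, -0.2)

The purple star was at (5.8, 4.2) in frame 1 and (7.6, 4.0) in frame 2.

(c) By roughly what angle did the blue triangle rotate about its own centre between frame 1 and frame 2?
44° counter-clockwise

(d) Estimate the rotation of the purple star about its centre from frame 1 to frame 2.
24° clockwise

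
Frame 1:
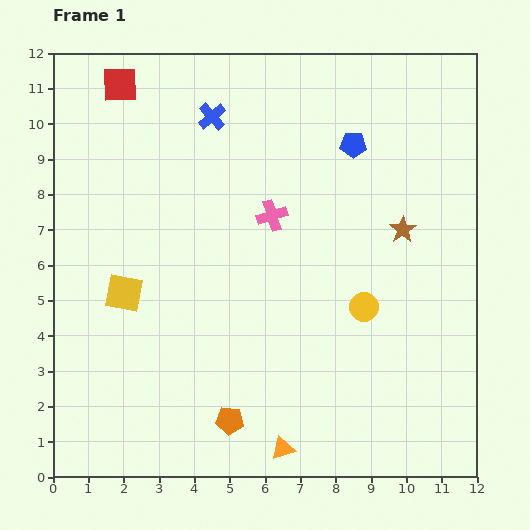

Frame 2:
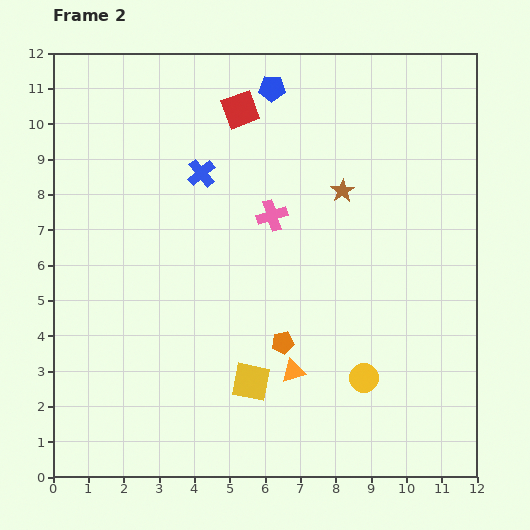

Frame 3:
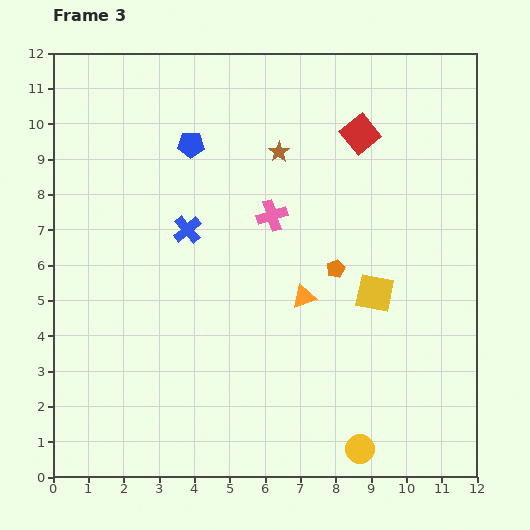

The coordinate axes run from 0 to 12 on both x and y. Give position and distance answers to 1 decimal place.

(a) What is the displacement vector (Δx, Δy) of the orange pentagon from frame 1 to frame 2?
(1.5, 2.2)

The orange pentagon was at (5.0, 1.6) in frame 1 and (6.5, 3.8) in frame 2.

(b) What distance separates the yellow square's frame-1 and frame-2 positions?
4.4

The yellow square moved from (2.0, 5.2) to (5.6, 2.7), a distance of √(3.6² + 2.5²) ≈ 4.4.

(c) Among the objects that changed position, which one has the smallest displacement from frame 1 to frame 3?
the blue cross

(moved 3.3)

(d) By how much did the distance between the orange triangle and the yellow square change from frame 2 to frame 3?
+0.8

Distance in frame 2: 1.2. Distance in frame 3: 2.0.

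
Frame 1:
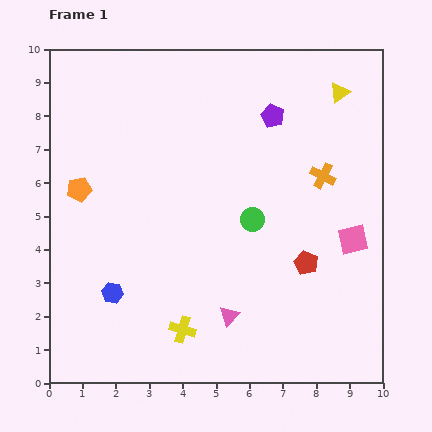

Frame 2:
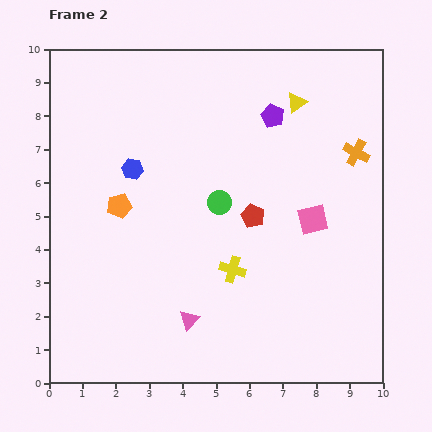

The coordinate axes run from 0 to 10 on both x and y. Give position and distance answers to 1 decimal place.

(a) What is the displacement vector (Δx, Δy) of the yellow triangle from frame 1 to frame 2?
(-1.3, -0.3)

The yellow triangle was at (8.7, 8.7) in frame 1 and (7.4, 8.4) in frame 2.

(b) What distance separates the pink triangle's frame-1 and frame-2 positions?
1.2

The pink triangle moved from (5.4, 2.0) to (4.2, 1.9), a distance of √(1.2² + 0.1²) ≈ 1.2.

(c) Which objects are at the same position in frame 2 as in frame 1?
the purple pentagon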